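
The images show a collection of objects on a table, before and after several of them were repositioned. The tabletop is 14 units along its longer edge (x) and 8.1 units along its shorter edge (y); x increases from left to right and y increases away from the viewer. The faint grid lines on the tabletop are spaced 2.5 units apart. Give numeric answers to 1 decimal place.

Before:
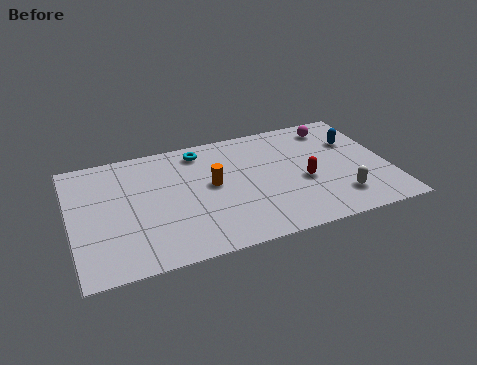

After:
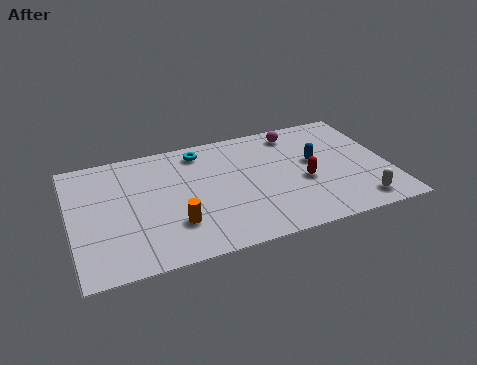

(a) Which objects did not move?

the red capsule and the cyan torus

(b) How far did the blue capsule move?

2.1

The blue capsule moved from about (12.7, 5.5) to (10.8, 4.6), a distance of √(1.9² + 0.9²) ≈ 2.1.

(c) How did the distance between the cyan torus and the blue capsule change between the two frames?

-1.5

The distance was about 6.9 in the first image and 5.4 in the second, so they moved 1.5 units closer together.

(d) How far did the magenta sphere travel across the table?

1.7

From (11.9, 6.8) to (10.2, 6.9), the magenta sphere covered √(1.7² + 0.1²) ≈ 1.7 units.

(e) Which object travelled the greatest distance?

the orange cylinder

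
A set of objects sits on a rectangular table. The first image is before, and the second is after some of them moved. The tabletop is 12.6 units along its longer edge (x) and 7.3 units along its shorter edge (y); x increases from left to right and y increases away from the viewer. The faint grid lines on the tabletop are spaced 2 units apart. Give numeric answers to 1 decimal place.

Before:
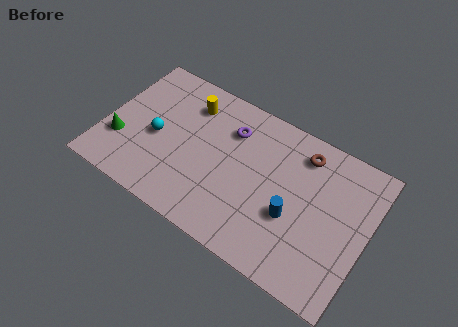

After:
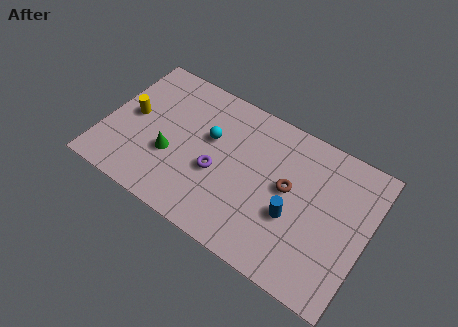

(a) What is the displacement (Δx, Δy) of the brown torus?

(-0.4, -2.0)

From the two frames, the brown torus sits at roughly (9.2, 6.0) before and (8.8, 4.0) after.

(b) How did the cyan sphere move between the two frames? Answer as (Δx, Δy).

(2.4, 1.2)

From the two frames, the cyan sphere sits at roughly (2.5, 3.3) before and (4.9, 4.5) after.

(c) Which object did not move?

the blue cylinder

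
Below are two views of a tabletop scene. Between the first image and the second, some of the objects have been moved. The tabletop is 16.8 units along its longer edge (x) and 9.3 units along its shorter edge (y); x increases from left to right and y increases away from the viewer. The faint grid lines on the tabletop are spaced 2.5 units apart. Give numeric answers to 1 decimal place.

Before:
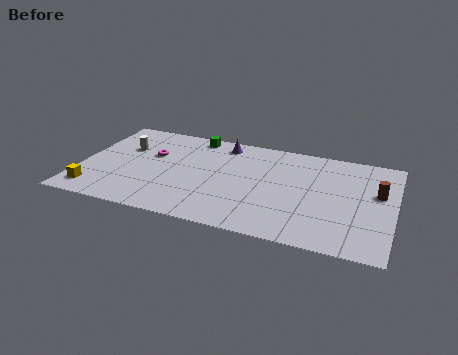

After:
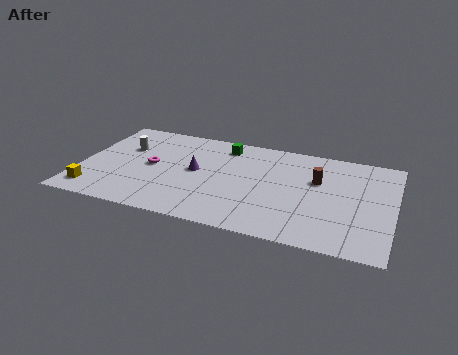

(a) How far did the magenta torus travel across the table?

1.1

The magenta torus moved from about (3.7, 5.8) to (3.8, 4.7), a distance of √(0.1² + 1.1²) ≈ 1.1.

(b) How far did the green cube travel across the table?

1.8

From (5.8, 8.3) to (7.5, 7.8), the green cube covered √(1.7² + 0.5²) ≈ 1.8 units.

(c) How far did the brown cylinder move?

3.2

From (15.9, 5.6) to (12.7, 5.9), the brown cylinder covered √(3.2² + 0.3²) ≈ 3.2 units.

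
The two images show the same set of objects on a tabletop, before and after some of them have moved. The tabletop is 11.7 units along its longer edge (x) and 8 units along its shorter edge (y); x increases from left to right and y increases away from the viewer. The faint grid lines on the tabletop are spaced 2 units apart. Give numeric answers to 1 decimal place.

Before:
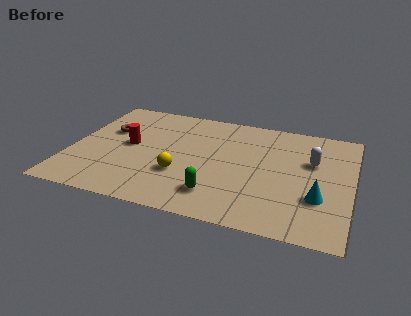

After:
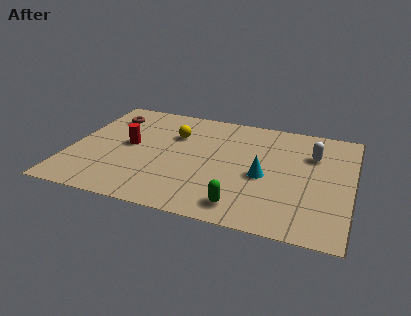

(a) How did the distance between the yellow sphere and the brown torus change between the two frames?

-1.1

The distance was about 4.1 in the first image and 3.0 in the second, so they moved 1.1 units closer together.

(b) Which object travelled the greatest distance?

the yellow sphere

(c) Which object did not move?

the red cylinder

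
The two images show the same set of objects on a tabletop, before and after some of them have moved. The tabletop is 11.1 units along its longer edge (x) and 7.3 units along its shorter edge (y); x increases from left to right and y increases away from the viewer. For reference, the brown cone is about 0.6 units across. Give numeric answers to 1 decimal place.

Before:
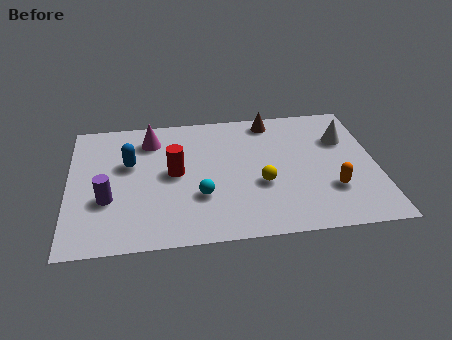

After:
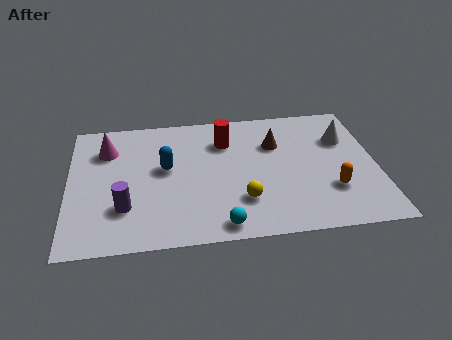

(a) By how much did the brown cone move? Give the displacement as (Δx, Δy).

(0.1, -1.4)

From the two frames, the brown cone sits at roughly (7.4, 6.4) before and (7.5, 5.0) after.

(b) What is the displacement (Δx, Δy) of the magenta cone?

(-1.6, -0.4)

The magenta cone started near (3.0, 5.8) and ended near (1.4, 5.4).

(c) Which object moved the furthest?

the red cylinder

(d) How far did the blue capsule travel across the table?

1.4

The blue capsule moved from about (2.2, 4.5) to (3.5, 4.1), a distance of √(1.3² + 0.4²) ≈ 1.4.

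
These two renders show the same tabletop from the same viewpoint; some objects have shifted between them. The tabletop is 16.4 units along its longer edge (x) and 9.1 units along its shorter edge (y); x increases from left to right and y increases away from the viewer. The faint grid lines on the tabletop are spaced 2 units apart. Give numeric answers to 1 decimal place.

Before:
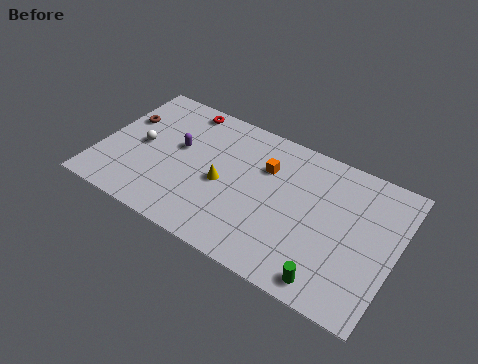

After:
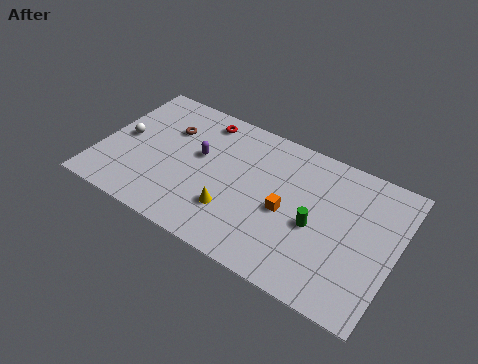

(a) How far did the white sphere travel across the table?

1.0

The white sphere was near (2.2, 4.5) before and (1.2, 4.6) after, so it travelled √(1.0² + 0.1²) ≈ 1.0 units.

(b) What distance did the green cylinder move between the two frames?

3.1

The green cylinder moved from about (13.3, 1.1) to (12.1, 4.0), a distance of √(1.2² + 2.9²) ≈ 3.1.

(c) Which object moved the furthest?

the green cylinder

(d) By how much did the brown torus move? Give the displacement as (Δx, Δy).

(2.5, 0.4)

The brown torus started near (1.0, 5.9) and ended near (3.5, 6.3).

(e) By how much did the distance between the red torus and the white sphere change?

+1.1

The distance was about 4.0 in the first image and 5.1 in the second, so they moved 1.1 units further apart.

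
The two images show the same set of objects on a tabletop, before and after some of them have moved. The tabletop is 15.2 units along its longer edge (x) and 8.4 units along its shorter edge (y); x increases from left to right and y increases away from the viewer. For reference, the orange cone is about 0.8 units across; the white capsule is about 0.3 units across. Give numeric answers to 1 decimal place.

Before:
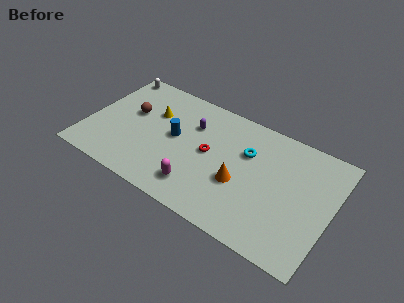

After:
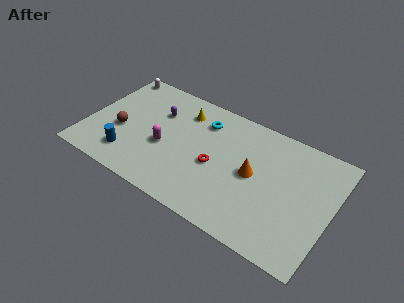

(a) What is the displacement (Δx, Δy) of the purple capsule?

(-2.2, -0.1)

The purple capsule was at about (6.3, 5.9) and moved to about (4.1, 5.8).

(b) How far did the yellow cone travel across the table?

2.1

From (3.8, 5.6) to (5.6, 6.6), the yellow cone covered √(1.8² + 1.0²) ≈ 2.1 units.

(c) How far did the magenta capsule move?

3.0

The magenta capsule was near (7.3, 1.7) before and (4.9, 3.5) after, so it travelled √(2.4² + 1.8²) ≈ 3.0 units.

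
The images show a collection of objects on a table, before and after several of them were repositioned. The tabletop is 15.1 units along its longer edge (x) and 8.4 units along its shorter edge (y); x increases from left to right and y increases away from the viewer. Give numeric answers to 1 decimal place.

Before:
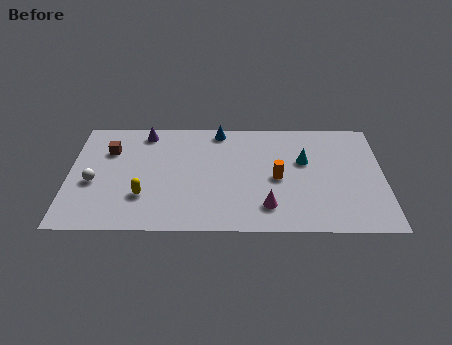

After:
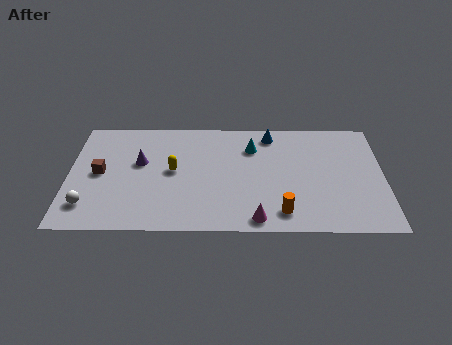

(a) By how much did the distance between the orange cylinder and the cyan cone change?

+3.2

They were about 1.8 units apart before and 5.0 after — 3.2 units further apart.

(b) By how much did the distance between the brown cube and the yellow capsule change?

-0.3

The distance was about 3.8 in the first image and 3.5 in the second, so they moved 0.3 units closer together.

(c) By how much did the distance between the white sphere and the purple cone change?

-0.5

They were about 4.5 units apart before and 4.0 after — 0.5 units closer together.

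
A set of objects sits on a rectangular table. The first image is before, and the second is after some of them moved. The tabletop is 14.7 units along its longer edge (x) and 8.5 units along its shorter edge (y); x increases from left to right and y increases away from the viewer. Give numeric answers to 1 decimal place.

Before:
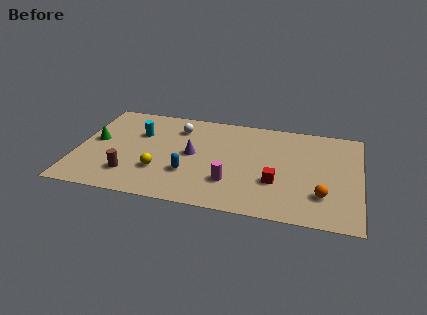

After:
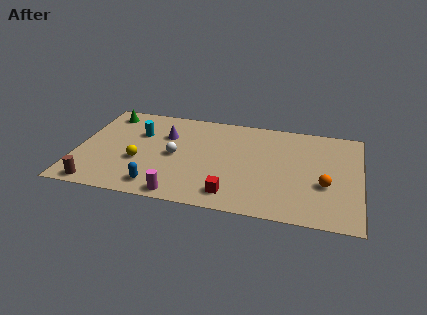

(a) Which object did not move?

the cyan cylinder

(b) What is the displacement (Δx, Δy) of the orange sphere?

(0.1, 0.9)

The orange sphere was at about (12.8, 2.3) and moved to about (12.9, 3.2).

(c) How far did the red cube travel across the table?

2.7

From (10.4, 2.9) to (8.2, 1.4), the red cube covered √(2.2² + 1.5²) ≈ 2.7 units.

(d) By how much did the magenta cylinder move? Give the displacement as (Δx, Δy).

(-2.5, -1.6)

The magenta cylinder started near (8.1, 2.4) and ended near (5.6, 0.8).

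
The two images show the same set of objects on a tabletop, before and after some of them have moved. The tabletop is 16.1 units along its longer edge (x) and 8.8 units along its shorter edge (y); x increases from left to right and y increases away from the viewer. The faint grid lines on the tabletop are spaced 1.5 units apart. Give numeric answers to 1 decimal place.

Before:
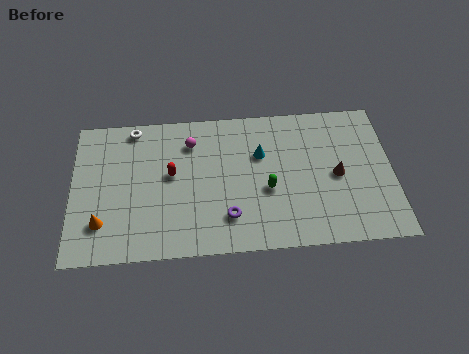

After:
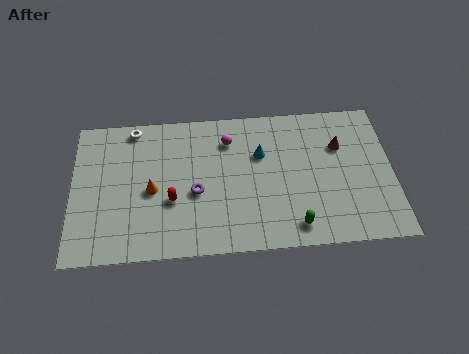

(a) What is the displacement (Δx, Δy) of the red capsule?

(0.0, -1.6)

The red capsule started near (5.0, 4.9) and ended near (5.0, 3.3).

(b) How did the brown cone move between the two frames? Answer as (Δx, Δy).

(0.2, 1.8)

The brown cone started near (13.3, 4.2) and ended near (13.5, 6.0).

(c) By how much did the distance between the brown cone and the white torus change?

-0.3

The distance was about 10.9 in the first image and 10.6 in the second, so they moved 0.3 units closer together.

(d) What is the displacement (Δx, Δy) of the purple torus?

(-1.6, 1.6)

From the two frames, the purple torus sits at roughly (7.8, 2.1) before and (6.2, 3.7) after.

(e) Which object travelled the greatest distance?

the orange cone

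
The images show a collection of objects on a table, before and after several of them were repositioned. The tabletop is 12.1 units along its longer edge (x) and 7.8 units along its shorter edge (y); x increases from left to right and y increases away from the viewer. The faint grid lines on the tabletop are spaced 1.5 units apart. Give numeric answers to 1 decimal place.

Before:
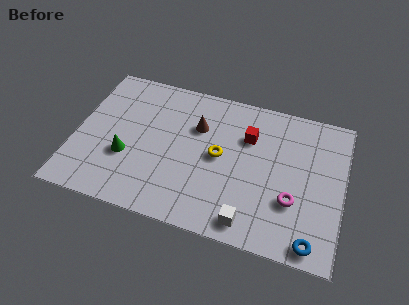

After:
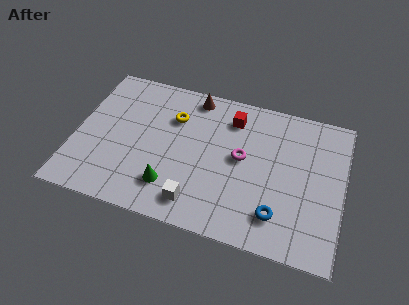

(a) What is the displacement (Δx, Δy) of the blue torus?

(-1.6, 0.9)

The blue torus started near (10.9, 0.8) and ended near (9.3, 1.7).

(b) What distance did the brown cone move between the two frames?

1.6

From (5.4, 5.3) to (5.1, 6.9), the brown cone covered √(0.3² + 1.6²) ≈ 1.6 units.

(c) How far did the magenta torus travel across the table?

2.9

The magenta torus was near (9.9, 2.6) before and (7.5, 4.2) after, so it travelled √(2.4² + 1.6²) ≈ 2.9 units.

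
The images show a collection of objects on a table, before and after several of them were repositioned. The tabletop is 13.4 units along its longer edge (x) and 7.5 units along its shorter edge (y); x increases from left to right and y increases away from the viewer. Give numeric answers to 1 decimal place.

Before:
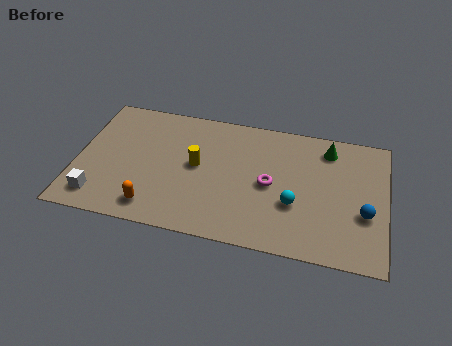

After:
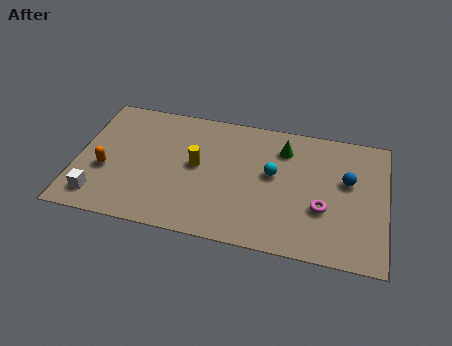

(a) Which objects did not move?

the white cube and the yellow cylinder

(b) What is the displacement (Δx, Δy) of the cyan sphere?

(-1.0, 1.5)

The cyan sphere started near (9.5, 2.7) and ended near (8.5, 4.2).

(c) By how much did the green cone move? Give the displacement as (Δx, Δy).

(-1.9, -0.4)

The green cone started near (10.8, 6.2) and ended near (8.9, 5.8).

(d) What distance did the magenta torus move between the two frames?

2.5

The magenta torus moved from about (8.4, 3.6) to (10.7, 2.7), a distance of √(2.3² + 0.9²) ≈ 2.5.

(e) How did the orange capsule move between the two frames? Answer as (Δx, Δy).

(-2.2, 1.7)

The orange capsule started near (3.5, 1.2) and ended near (1.3, 2.9).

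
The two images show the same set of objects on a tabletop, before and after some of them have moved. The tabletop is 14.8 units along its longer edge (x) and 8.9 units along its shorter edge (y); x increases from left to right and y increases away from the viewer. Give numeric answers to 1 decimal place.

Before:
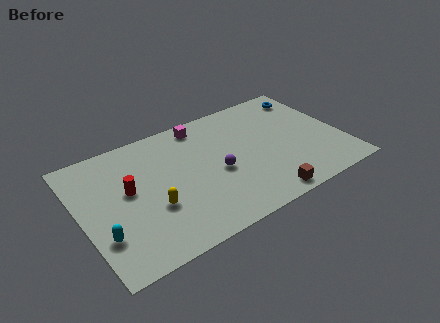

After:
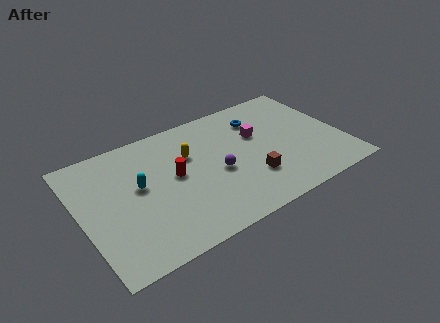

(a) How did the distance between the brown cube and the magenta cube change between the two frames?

-4.2

The distance was about 7.3 in the first image and 3.1 in the second, so they moved 4.2 units closer together.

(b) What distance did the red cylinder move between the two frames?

2.6

The red cylinder moved from about (2.7, 5.0) to (5.3, 4.8), a distance of √(2.6² + 0.2²) ≈ 2.6.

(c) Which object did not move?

the purple sphere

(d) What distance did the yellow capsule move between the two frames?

3.7

The yellow capsule was near (3.8, 3.2) before and (6.3, 5.9) after, so it travelled √(2.5² + 2.7²) ≈ 3.7 units.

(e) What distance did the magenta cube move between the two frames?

3.6

The magenta cube was near (7.3, 7.8) before and (10.2, 5.6) after, so it travelled √(2.9² + 2.2²) ≈ 3.6 units.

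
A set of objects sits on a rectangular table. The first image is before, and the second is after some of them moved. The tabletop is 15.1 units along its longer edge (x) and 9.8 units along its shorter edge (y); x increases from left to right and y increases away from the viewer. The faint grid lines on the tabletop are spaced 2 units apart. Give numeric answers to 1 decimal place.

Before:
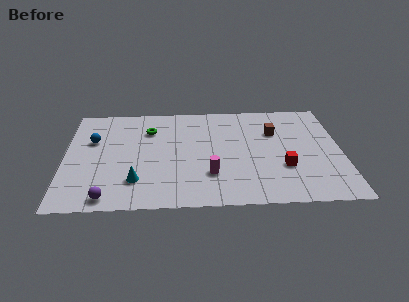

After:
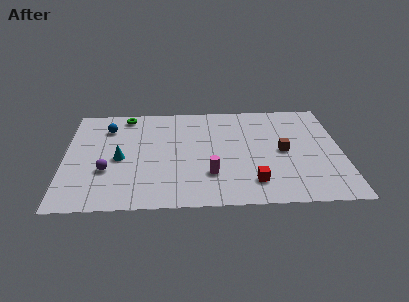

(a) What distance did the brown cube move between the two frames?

1.9

The brown cube was near (11.5, 6.7) before and (11.9, 4.8) after, so it travelled √(0.4² + 1.9²) ≈ 1.9 units.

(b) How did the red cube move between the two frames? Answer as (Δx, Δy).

(-1.7, -1.3)

The red cube started near (11.9, 3.3) and ended near (10.2, 2.0).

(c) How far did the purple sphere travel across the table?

2.4

From (2.4, 1.0) to (2.3, 3.4), the purple sphere covered √(0.1² + 2.4²) ≈ 2.4 units.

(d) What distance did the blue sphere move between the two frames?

1.4

The blue sphere was near (1.5, 6.3) before and (2.3, 7.5) after, so it travelled √(0.8² + 1.2²) ≈ 1.4 units.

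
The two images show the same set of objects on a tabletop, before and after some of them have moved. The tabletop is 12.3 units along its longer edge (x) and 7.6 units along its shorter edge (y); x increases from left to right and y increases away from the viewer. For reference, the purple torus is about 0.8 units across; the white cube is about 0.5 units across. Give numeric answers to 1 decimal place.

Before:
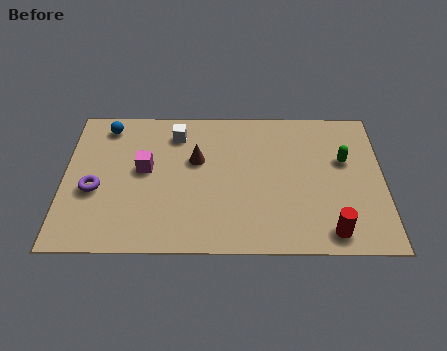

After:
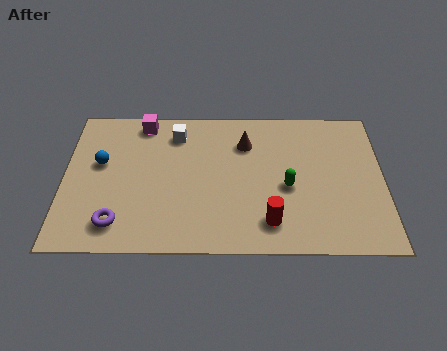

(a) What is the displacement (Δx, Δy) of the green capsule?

(-2.2, -1.4)

The green capsule was at about (10.8, 4.7) and moved to about (8.6, 3.3).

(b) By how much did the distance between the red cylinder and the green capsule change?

-1.8

They were about 3.7 units apart before and 1.9 after — 1.8 units closer together.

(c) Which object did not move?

the white cube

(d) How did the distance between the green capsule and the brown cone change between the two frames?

-2.9

They were about 5.7 units apart before and 2.8 after — 2.9 units closer together.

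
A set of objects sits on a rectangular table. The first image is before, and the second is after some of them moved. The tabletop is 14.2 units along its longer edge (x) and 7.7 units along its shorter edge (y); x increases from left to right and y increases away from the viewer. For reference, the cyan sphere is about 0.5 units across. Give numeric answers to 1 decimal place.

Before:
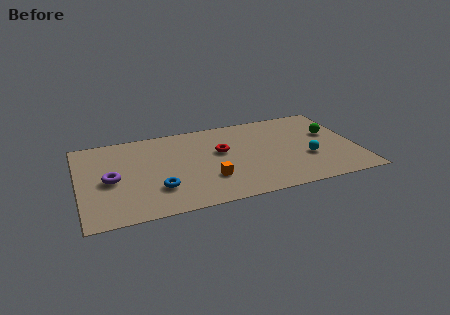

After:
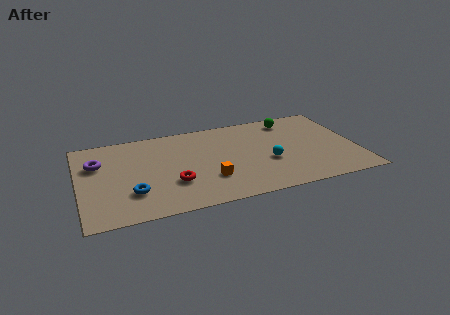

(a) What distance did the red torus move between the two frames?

3.3

From (7.3, 4.6) to (4.7, 2.5), the red torus covered √(2.6² + 2.1²) ≈ 3.3 units.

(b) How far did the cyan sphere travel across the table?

2.0

The cyan sphere moved from about (11.6, 2.8) to (9.6, 3.0), a distance of √(2.0² + 0.2²) ≈ 2.0.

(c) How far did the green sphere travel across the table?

2.6

From (13.0, 4.7) to (11.1, 6.5), the green sphere covered √(1.9² + 1.8²) ≈ 2.6 units.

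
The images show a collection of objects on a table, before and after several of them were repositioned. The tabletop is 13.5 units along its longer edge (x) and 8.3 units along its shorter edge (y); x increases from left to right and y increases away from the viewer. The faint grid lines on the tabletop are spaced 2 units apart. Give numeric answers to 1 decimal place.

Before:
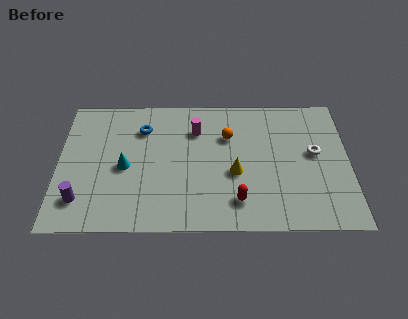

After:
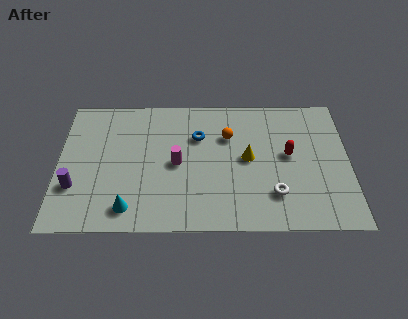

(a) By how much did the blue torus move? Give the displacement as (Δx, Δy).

(2.6, -0.5)

The blue torus was at about (3.9, 6.2) and moved to about (6.5, 5.7).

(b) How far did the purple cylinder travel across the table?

0.9

The purple cylinder was near (1.1, 1.8) before and (0.8, 2.6) after, so it travelled √(0.3² + 0.8²) ≈ 0.9 units.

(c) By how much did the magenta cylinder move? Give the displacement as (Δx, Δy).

(-0.9, -2.1)

The magenta cylinder started near (6.4, 6.1) and ended near (5.5, 4.0).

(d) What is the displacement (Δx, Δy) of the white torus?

(-1.9, -2.5)

From the two frames, the white torus sits at roughly (11.9, 4.6) before and (10.0, 2.1) after.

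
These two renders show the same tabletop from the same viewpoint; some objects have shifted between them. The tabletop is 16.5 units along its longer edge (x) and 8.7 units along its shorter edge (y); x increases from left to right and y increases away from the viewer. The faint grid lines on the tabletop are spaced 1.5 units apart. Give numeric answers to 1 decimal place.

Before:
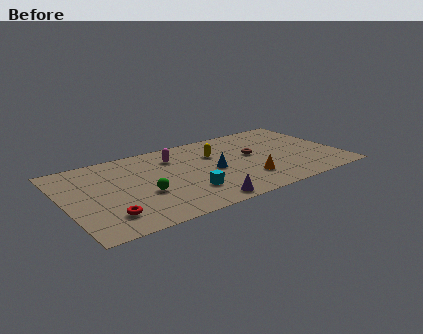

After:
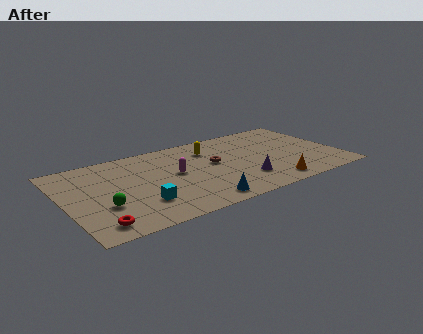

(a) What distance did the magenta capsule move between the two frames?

1.9

The magenta capsule was near (6.8, 6.6) before and (6.6, 4.7) after, so it travelled √(0.2² + 1.9²) ≈ 1.9 units.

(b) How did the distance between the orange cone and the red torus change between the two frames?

+2.0

They were about 8.4 units apart before and 10.4 after — 2.0 units further apart.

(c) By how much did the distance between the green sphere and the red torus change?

-0.9

Before: roughly 2.7 units apart; after: 1.8. That's 0.9 units closer together.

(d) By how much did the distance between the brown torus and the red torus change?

-1.4

They were about 9.7 units apart before and 8.3 after — 1.4 units closer together.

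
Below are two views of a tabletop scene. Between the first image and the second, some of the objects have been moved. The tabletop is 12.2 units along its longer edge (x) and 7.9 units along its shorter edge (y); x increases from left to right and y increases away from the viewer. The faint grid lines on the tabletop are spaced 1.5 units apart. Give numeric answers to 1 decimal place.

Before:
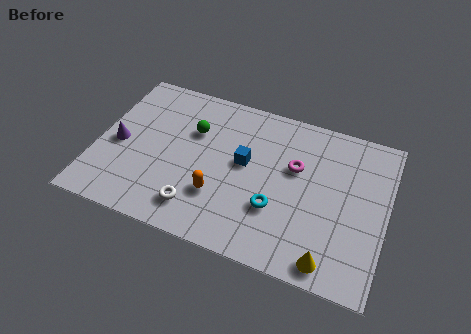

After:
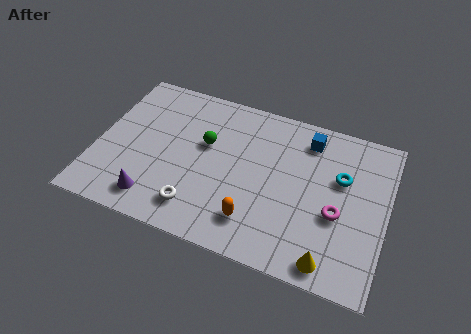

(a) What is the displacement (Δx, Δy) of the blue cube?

(2.5, 2.1)

The blue cube was at about (6.2, 4.4) and moved to about (8.7, 6.5).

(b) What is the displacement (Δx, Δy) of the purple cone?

(1.8, -2.3)

The purple cone was at about (0.9, 3.6) and moved to about (2.7, 1.3).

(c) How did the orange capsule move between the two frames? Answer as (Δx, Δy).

(1.6, -0.7)

The orange capsule was at about (5.3, 2.4) and moved to about (6.9, 1.7).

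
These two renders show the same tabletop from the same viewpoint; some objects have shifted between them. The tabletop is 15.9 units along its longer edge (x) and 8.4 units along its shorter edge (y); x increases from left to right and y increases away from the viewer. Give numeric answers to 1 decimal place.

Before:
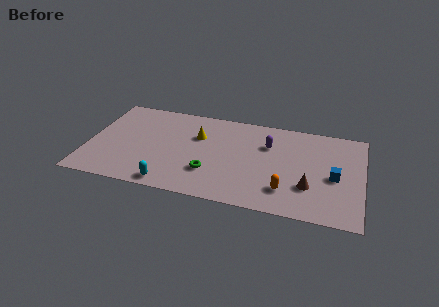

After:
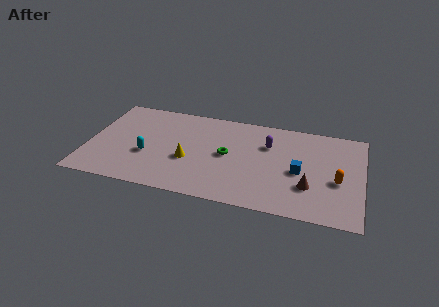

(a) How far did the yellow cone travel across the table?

2.3

The yellow cone was near (6.3, 5.6) before and (5.9, 3.3) after, so it travelled √(0.4² + 2.3²) ≈ 2.3 units.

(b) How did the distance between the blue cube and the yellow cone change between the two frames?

-1.8

The distance was about 8.2 in the first image and 6.4 in the second, so they moved 1.8 units closer together.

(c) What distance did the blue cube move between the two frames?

2.0

The blue cube moved from about (14.3, 3.8) to (12.3, 3.8), a distance of √(2.0² + 0.0²) ≈ 2.0.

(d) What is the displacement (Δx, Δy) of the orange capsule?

(2.9, 1.5)

The orange capsule started near (11.6, 2.0) and ended near (14.5, 3.5).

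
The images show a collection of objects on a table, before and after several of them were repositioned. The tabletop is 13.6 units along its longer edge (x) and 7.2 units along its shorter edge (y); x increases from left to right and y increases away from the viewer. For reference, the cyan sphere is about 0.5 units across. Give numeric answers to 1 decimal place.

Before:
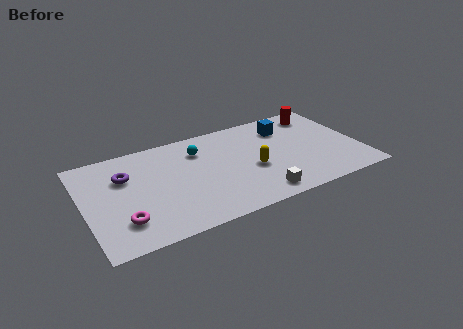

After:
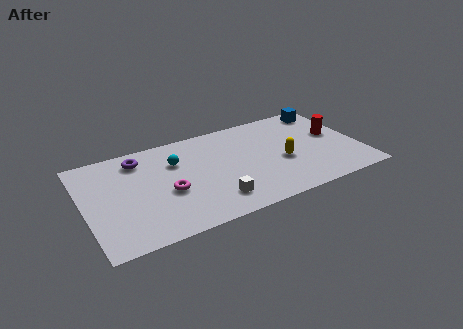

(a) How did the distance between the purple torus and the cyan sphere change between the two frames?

-1.8

The distance was about 3.7 in the first image and 1.9 in the second, so they moved 1.8 units closer together.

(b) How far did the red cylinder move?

2.0

The red cylinder was near (12.0, 6.0) before and (12.5, 4.1) after, so it travelled √(0.5² + 1.9²) ≈ 2.0 units.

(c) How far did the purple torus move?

1.3

The purple torus was near (2.1, 4.9) before and (2.9, 5.9) after, so it travelled √(0.8² + 1.0²) ≈ 1.3 units.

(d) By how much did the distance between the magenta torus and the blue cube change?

-0.3

The distance was about 9.3 in the first image and 9.0 in the second, so they moved 0.3 units closer together.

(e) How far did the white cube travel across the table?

2.2

From (8.2, 1.0) to (6.1, 1.5), the white cube covered √(2.1² + 0.5²) ≈ 2.2 units.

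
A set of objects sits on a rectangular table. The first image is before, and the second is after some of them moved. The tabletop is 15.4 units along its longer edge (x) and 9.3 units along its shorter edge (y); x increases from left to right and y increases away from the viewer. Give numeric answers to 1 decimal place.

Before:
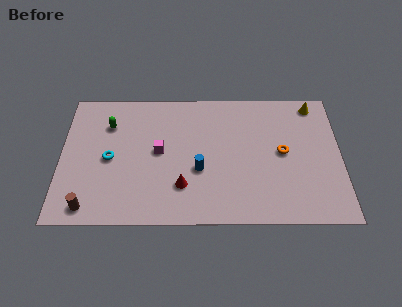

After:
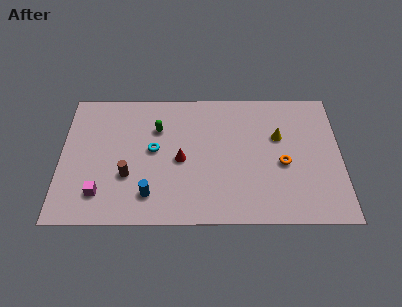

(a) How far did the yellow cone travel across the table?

3.0

The yellow cone moved from about (14.0, 8.2) to (12.0, 5.9), a distance of √(2.0² + 2.3²) ≈ 3.0.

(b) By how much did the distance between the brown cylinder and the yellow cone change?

-5.6

The distance was about 14.3 in the first image and 8.7 in the second, so they moved 5.6 units closer together.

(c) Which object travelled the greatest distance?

the magenta cube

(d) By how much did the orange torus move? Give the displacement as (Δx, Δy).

(0.0, -0.8)

From the two frames, the orange torus sits at roughly (12.2, 4.8) before and (12.2, 4.0) after.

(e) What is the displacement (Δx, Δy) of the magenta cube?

(-3.2, -2.9)

From the two frames, the magenta cube sits at roughly (5.4, 4.9) before and (2.2, 2.0) after.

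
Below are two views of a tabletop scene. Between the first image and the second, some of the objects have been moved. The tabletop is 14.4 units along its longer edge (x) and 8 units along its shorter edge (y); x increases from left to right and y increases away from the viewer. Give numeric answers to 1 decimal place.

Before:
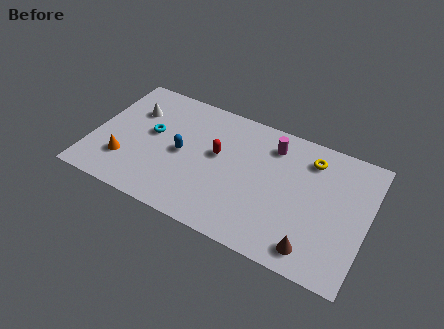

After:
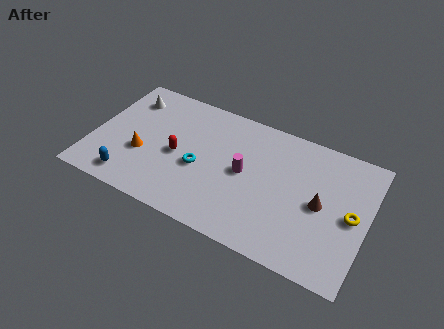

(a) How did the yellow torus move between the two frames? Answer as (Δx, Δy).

(2.4, -2.5)

From the two frames, the yellow torus sits at roughly (11.2, 6.4) before and (13.6, 3.9) after.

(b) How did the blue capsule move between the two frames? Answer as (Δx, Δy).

(-2.4, -2.7)

The blue capsule started near (4.7, 3.9) and ended near (2.3, 1.2).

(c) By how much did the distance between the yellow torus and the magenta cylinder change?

+3.6

They were about 2.0 units apart before and 5.6 after — 3.6 units further apart.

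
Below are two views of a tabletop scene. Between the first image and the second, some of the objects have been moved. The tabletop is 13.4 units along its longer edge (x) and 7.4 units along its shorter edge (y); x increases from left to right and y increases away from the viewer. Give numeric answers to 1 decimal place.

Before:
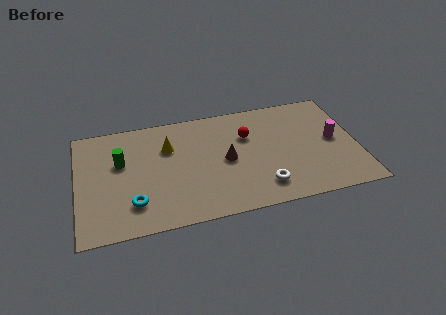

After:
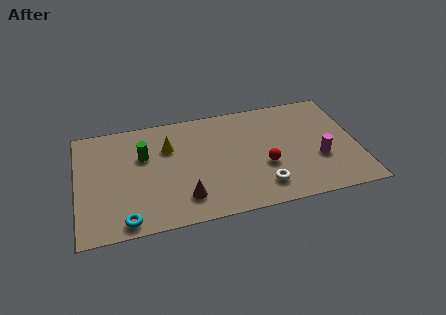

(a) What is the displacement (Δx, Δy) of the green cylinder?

(1.1, 0.2)

The green cylinder started near (2.1, 4.6) and ended near (3.2, 4.8).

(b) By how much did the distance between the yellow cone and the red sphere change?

+1.3

The distance was about 3.8 in the first image and 5.1 in the second, so they moved 1.3 units further apart.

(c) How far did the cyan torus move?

1.1

The cyan torus moved from about (2.6, 1.8) to (2.2, 0.8), a distance of √(0.4² + 1.0²) ≈ 1.1.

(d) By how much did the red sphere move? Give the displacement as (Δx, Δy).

(0.7, -2.2)

The red sphere was at about (8.2, 5.0) and moved to about (8.9, 2.8).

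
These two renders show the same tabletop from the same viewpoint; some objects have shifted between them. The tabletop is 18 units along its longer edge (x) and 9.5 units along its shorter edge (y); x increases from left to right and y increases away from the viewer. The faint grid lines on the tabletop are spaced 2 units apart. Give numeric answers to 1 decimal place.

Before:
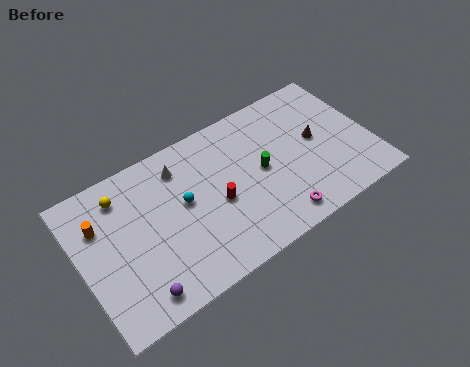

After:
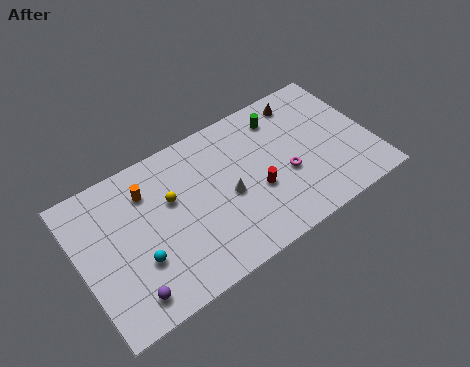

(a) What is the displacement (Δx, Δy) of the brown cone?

(-0.4, 3.0)

The brown cone started near (14.8, 5.1) and ended near (14.4, 8.1).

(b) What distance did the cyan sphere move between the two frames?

3.7

The cyan sphere was near (6.4, 5.3) before and (3.3, 3.2) after, so it travelled √(3.1² + 2.1²) ≈ 3.7 units.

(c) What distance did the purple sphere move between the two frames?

0.5

From (2.9, 1.3) to (2.4, 1.5), the purple sphere covered √(0.5² + 0.2²) ≈ 0.5 units.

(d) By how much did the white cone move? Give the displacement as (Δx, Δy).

(2.5, -3.3)

From the two frames, the white cone sits at roughly (6.5, 7.6) before and (9.0, 4.3) after.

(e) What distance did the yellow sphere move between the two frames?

3.3

The yellow sphere was near (2.9, 7.7) before and (5.7, 5.9) after, so it travelled √(2.8² + 1.8²) ≈ 3.3 units.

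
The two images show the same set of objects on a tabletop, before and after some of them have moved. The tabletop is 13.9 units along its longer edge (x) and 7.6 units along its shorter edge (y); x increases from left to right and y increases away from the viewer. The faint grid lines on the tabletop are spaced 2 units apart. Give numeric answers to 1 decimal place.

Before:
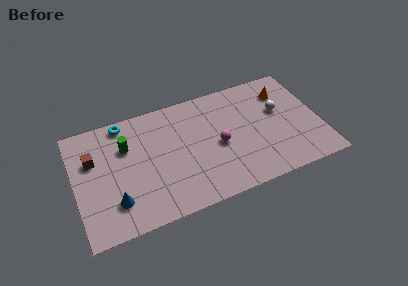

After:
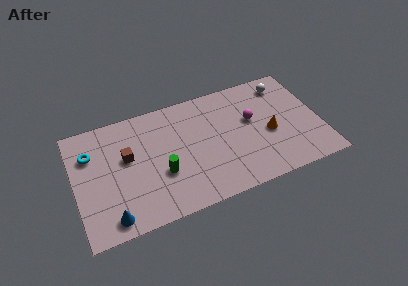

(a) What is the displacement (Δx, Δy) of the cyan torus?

(-2.0, -1.4)

From the two frames, the cyan torus sits at roughly (3.0, 6.8) before and (1.0, 5.4) after.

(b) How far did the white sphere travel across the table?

1.8

The white sphere moved from about (11.7, 4.6) to (12.2, 6.3), a distance of √(0.5² + 1.7²) ≈ 1.8.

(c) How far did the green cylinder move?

3.0

The green cylinder was near (3.0, 5.2) before and (4.8, 2.8) after, so it travelled √(1.8² + 2.4²) ≈ 3.0 units.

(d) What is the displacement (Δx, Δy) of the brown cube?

(1.9, -0.5)

The brown cube started near (1.1, 5.0) and ended near (3.0, 4.5).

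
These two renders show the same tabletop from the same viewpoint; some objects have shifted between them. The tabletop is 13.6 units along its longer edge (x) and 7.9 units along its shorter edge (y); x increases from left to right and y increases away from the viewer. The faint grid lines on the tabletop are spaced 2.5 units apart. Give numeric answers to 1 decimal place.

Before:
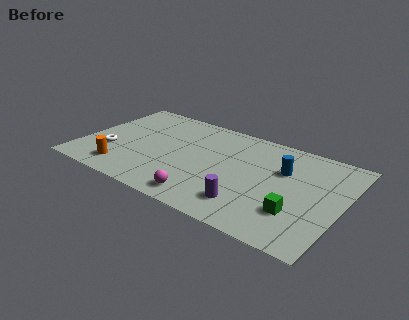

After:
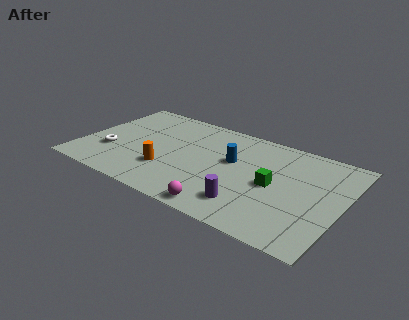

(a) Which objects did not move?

the purple cylinder and the white torus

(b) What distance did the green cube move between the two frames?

2.1

The green cube moved from about (11.5, 2.3) to (10.1, 3.8), a distance of √(1.4² + 1.5²) ≈ 2.1.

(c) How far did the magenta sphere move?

1.1

The magenta sphere moved from about (6.9, 1.1) to (8.0, 0.8), a distance of √(1.1² + 0.3²) ≈ 1.1.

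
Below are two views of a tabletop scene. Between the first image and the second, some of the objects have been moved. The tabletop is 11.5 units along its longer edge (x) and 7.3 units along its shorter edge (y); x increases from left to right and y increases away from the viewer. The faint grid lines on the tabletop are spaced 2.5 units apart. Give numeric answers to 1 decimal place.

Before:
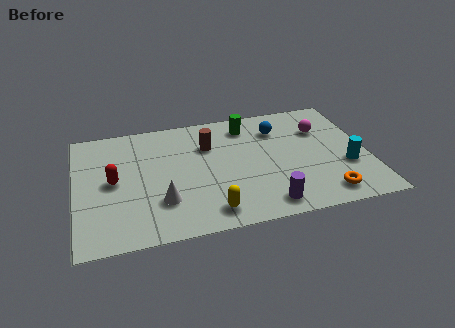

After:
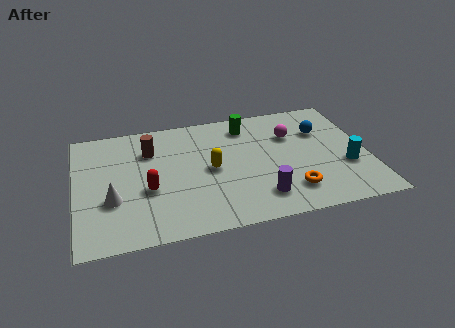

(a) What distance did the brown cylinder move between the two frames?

2.3

From (5.3, 5.1) to (3.0, 5.3), the brown cylinder covered √(2.3² + 0.2²) ≈ 2.3 units.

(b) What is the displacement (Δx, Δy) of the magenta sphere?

(-1.2, -0.1)

From the two frames, the magenta sphere sits at roughly (9.8, 5.1) before and (8.6, 5.0) after.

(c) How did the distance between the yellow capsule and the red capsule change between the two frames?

-1.8

The distance was about 4.4 in the first image and 2.6 in the second, so they moved 1.8 units closer together.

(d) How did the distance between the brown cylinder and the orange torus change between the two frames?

+0.6

They were about 5.9 units apart before and 6.5 after — 0.6 units further apart.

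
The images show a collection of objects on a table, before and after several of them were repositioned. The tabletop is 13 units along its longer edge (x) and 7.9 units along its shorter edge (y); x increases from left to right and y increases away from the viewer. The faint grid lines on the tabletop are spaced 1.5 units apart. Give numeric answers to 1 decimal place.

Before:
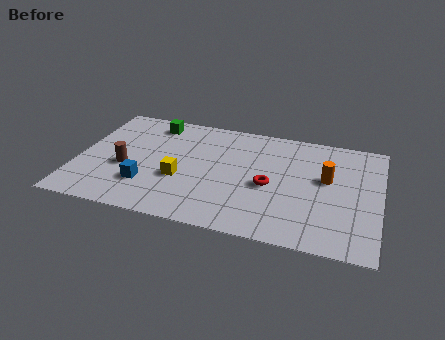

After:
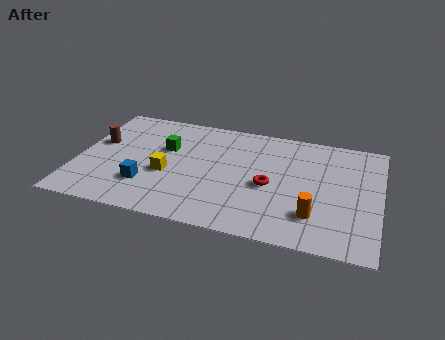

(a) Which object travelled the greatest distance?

the orange cylinder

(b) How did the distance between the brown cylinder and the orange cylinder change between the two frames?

+1.2

The distance was about 8.7 in the first image and 9.9 in the second, so they moved 1.2 units further apart.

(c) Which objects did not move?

the blue cube and the red torus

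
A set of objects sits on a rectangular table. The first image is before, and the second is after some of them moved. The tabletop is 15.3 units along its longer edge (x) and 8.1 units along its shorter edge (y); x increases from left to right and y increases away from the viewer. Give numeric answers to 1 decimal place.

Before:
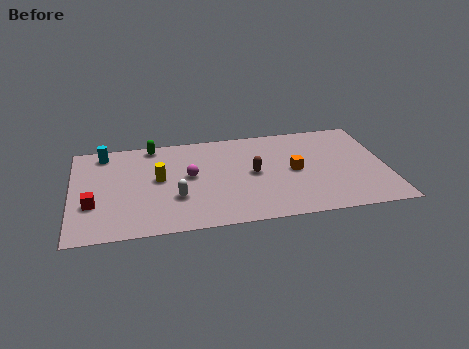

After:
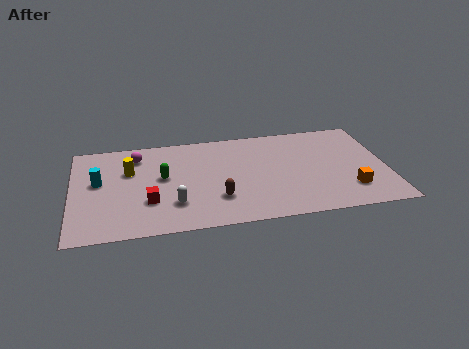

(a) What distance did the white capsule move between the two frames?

0.5

The white capsule was near (5.0, 2.7) before and (4.9, 2.2) after, so it travelled √(0.1² + 0.5²) ≈ 0.5 units.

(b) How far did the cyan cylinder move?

2.4

The cyan cylinder was near (1.6, 7.0) before and (1.3, 4.6) after, so it travelled √(0.3² + 2.4²) ≈ 2.4 units.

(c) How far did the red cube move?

2.7

The red cube moved from about (1.0, 2.8) to (3.7, 2.6), a distance of √(2.7² + 0.2²) ≈ 2.7.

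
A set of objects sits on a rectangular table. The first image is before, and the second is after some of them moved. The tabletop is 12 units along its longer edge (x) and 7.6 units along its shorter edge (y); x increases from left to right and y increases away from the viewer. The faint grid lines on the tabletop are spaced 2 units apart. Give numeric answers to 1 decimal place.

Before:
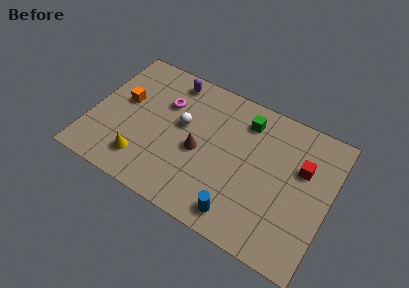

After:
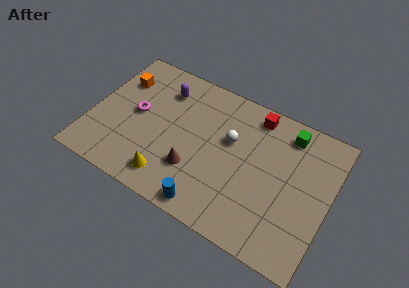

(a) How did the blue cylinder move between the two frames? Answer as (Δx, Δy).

(-1.5, -0.3)

The blue cylinder was at about (7.9, 1.1) and moved to about (6.4, 0.8).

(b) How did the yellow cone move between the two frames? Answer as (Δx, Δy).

(1.4, -0.3)

The yellow cone was at about (2.9, 1.6) and moved to about (4.3, 1.3).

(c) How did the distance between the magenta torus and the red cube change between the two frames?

-0.7

They were about 7.0 units apart before and 6.3 after — 0.7 units closer together.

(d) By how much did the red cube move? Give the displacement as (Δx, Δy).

(-2.6, 1.7)

From the two frames, the red cube sits at roughly (10.5, 4.9) before and (7.9, 6.6) after.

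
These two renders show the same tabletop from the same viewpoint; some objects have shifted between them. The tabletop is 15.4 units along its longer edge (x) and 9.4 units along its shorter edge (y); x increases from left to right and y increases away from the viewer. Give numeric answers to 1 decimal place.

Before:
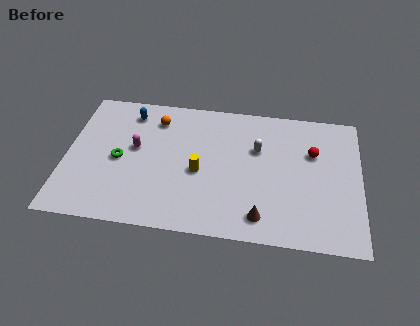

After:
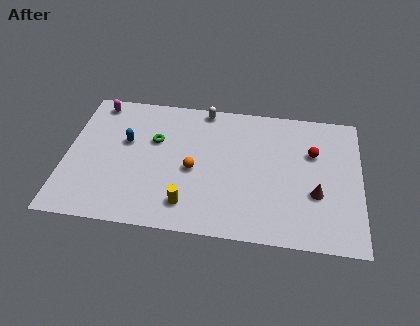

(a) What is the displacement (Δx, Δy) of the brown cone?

(2.8, 1.9)

From the two frames, the brown cone sits at roughly (10.3, 1.5) before and (13.1, 3.4) after.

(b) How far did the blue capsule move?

2.1

The blue capsule was near (3.2, 7.8) before and (3.1, 5.7) after, so it travelled √(0.1² + 2.1²) ≈ 2.1 units.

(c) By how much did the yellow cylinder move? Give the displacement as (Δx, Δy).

(-0.5, -2.3)

The yellow cylinder was at about (7.0, 4.1) and moved to about (6.5, 1.8).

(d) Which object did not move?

the red sphere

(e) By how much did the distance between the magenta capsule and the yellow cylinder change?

+4.7

The distance was about 3.6 in the first image and 8.3 in the second, so they moved 4.7 units further apart.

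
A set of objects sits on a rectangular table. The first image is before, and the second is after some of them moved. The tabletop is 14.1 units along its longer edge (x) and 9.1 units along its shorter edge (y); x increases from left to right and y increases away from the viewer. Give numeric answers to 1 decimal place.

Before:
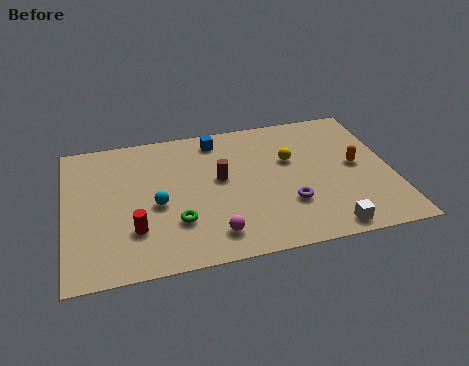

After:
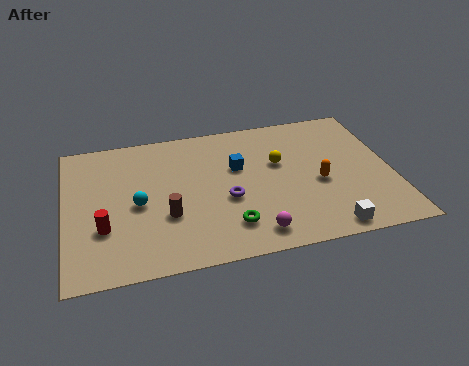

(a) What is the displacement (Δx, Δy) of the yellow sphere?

(-0.5, -0.1)

From the two frames, the yellow sphere sits at roughly (9.8, 5.7) before and (9.3, 5.6) after.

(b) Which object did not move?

the white cube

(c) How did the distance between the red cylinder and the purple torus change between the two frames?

-1.3

They were about 6.6 units apart before and 5.3 after — 1.3 units closer together.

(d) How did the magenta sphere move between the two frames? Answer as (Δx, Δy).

(1.7, -0.3)

From the two frames, the magenta sphere sits at roughly (6.2, 1.6) before and (7.9, 1.3) after.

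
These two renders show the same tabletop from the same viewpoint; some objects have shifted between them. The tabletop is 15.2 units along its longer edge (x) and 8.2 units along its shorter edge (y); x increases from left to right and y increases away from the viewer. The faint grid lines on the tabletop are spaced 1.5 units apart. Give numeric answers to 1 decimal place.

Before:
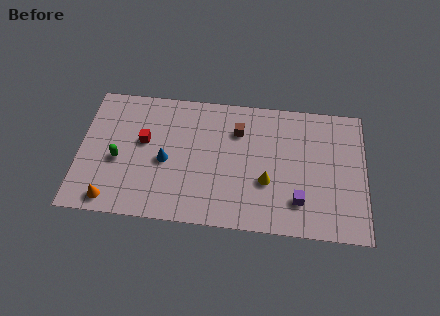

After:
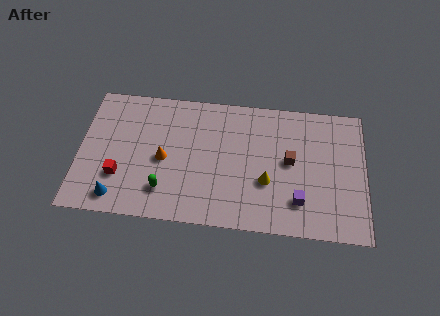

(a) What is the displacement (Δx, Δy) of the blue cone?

(-2.5, -2.5)

From the two frames, the blue cone sits at roughly (4.6, 3.7) before and (2.1, 1.2) after.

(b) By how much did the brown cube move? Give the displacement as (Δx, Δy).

(2.8, -1.6)

The brown cube was at about (8.4, 6.0) and moved to about (11.2, 4.4).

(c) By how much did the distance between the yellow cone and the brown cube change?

-1.6

They were about 3.4 units apart before and 1.8 after — 1.6 units closer together.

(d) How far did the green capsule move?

3.0

The green capsule moved from about (2.1, 3.5) to (4.6, 1.9), a distance of √(2.5² + 1.6²) ≈ 3.0.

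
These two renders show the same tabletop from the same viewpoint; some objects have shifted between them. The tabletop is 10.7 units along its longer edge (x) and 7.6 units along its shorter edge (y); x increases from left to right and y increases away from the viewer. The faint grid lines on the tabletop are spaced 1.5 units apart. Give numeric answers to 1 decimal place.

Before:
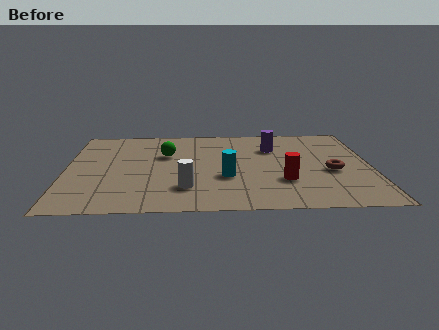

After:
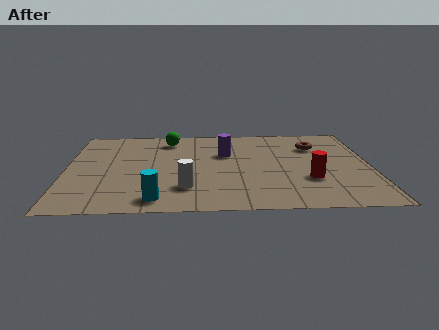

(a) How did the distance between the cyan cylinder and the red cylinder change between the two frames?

+3.5

They were about 2.0 units apart before and 5.5 after — 3.5 units further apart.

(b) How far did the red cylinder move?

0.9

The red cylinder was near (7.6, 2.4) before and (8.5, 2.5) after, so it travelled √(0.9² + 0.1²) ≈ 0.9 units.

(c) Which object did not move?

the white cylinder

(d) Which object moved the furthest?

the cyan cylinder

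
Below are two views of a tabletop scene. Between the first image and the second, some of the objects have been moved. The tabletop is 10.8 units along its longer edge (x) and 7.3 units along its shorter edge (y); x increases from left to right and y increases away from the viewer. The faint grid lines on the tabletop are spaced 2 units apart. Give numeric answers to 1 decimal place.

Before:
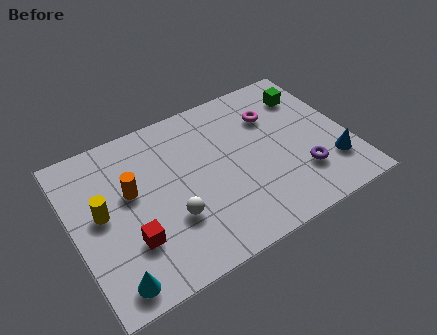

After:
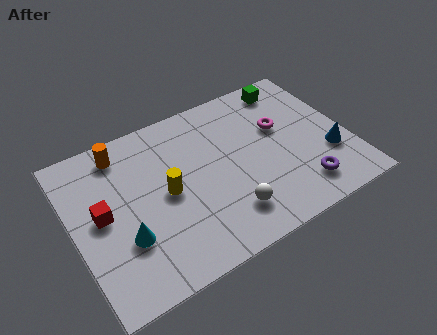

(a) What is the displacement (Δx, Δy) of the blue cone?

(0.0, 0.5)

The blue cone started near (9.9, 1.9) and ended near (9.9, 2.4).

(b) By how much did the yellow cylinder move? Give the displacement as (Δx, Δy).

(2.5, -0.3)

The yellow cylinder started near (1.1, 3.9) and ended near (3.6, 3.6).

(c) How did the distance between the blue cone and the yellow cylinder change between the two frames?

-2.6

Before: roughly 9.0 units apart; after: 6.4. That's 2.6 units closer together.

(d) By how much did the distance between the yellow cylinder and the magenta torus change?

-2.3

They were about 7.1 units apart before and 4.8 after — 2.3 units closer together.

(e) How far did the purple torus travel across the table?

0.6

The purple torus moved from about (8.7, 2.0) to (8.6, 1.4), a distance of √(0.1² + 0.6²) ≈ 0.6.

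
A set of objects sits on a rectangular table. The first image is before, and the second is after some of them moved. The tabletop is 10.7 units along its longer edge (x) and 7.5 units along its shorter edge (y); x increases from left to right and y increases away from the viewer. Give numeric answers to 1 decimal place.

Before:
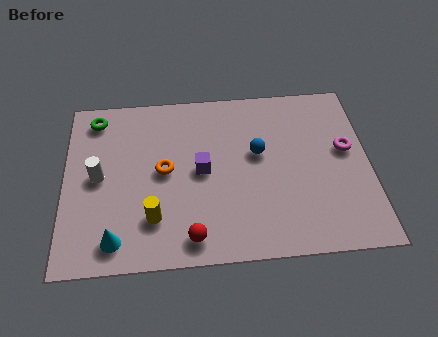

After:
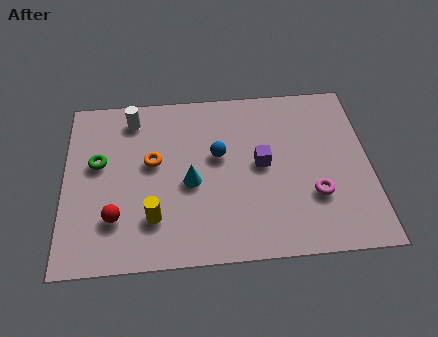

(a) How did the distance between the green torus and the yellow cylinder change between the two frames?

-1.8

The distance was about 4.9 in the first image and 3.1 in the second, so they moved 1.8 units closer together.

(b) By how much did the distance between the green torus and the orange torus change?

-1.6

They were about 3.5 units apart before and 1.9 after — 1.6 units closer together.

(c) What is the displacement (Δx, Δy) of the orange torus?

(-0.4, 0.4)

The orange torus was at about (3.5, 3.9) and moved to about (3.1, 4.3).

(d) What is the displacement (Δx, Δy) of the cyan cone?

(2.6, 2.2)

From the two frames, the cyan cone sits at roughly (1.8, 1.1) before and (4.4, 3.3) after.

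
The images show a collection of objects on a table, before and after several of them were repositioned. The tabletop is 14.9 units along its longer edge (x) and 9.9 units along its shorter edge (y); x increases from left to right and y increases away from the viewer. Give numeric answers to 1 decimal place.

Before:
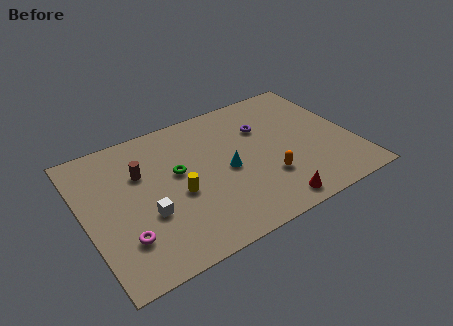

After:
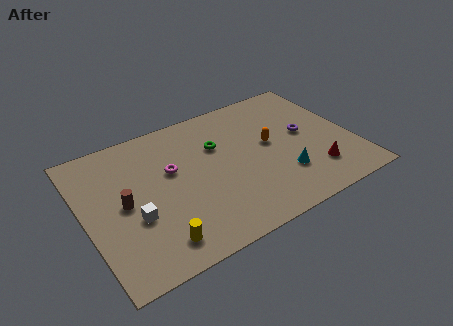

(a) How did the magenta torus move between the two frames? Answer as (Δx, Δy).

(3.1, 3.4)

From the two frames, the magenta torus sits at roughly (1.8, 2.6) before and (4.9, 6.0) after.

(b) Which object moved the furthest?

the magenta torus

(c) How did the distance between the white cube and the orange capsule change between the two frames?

+1.5

The distance was about 6.6 in the first image and 8.1 in the second, so they moved 1.5 units further apart.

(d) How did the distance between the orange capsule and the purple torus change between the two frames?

-1.8

They were about 3.8 units apart before and 2.0 after — 1.8 units closer together.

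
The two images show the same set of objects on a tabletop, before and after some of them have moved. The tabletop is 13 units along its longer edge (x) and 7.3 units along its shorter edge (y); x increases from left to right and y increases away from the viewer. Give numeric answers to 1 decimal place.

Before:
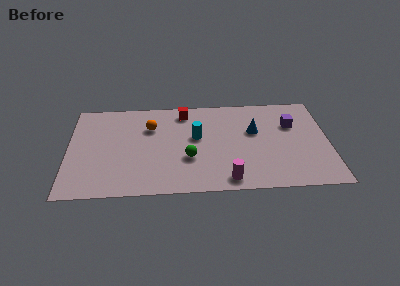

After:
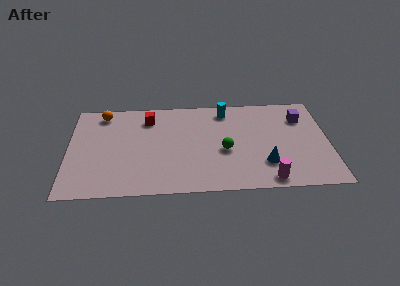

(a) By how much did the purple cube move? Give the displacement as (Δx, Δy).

(0.5, 0.5)

From the two frames, the purple cube sits at roughly (11.2, 4.9) before and (11.7, 5.4) after.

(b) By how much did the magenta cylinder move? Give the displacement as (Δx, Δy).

(2.0, -0.1)

The magenta cylinder was at about (7.9, 0.9) and moved to about (9.9, 0.8).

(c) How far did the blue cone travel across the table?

2.5

The blue cone was near (9.3, 4.5) before and (9.8, 2.0) after, so it travelled √(0.5² + 2.5²) ≈ 2.5 units.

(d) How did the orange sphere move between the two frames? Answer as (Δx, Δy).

(-2.4, 1.2)

The orange sphere started near (4.1, 5.1) and ended near (1.7, 6.3).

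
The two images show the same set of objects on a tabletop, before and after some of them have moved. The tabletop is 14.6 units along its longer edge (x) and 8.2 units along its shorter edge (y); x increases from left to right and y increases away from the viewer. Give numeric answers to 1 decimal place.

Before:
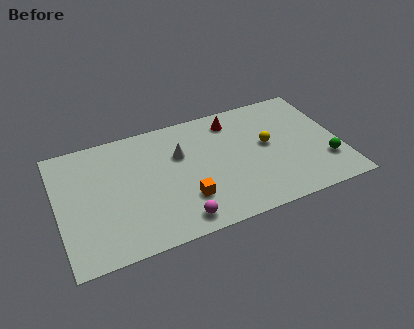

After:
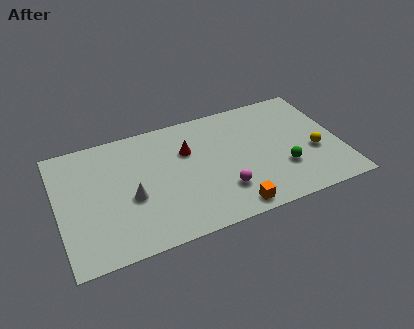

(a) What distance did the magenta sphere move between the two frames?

2.6

The magenta sphere was near (5.9, 1.1) before and (8.3, 2.2) after, so it travelled √(2.4² + 1.1²) ≈ 2.6 units.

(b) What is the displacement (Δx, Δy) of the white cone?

(-2.7, -2.0)

The white cone was at about (6.4, 5.4) and moved to about (3.7, 3.4).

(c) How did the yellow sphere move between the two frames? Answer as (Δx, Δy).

(2.3, -1.3)

The yellow sphere started near (10.9, 4.5) and ended near (13.2, 3.2).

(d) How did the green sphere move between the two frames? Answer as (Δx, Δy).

(-2.2, 0.3)

From the two frames, the green sphere sits at roughly (13.7, 2.3) before and (11.5, 2.6) after.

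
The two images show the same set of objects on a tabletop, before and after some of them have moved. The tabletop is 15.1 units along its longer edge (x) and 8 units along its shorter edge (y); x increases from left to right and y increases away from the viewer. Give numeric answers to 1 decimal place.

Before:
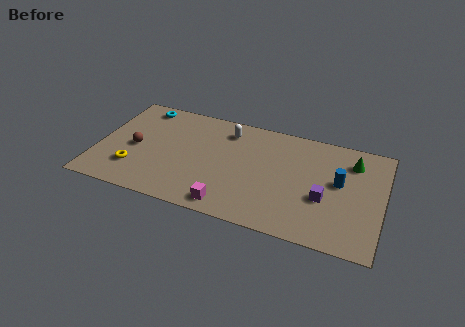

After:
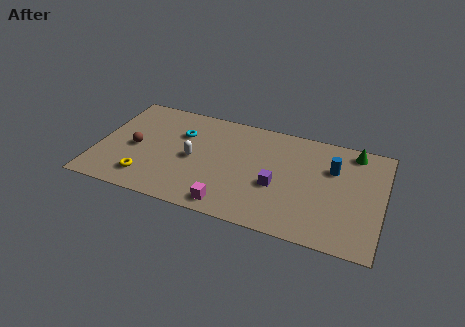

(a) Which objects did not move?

the brown sphere and the magenta cube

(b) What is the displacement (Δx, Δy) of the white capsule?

(-1.6, -2.7)

The white capsule started near (6.7, 6.5) and ended near (5.1, 3.8).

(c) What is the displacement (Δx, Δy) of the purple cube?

(-2.5, 0.1)

The purple cube started near (12.1, 3.1) and ended near (9.6, 3.2).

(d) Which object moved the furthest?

the white capsule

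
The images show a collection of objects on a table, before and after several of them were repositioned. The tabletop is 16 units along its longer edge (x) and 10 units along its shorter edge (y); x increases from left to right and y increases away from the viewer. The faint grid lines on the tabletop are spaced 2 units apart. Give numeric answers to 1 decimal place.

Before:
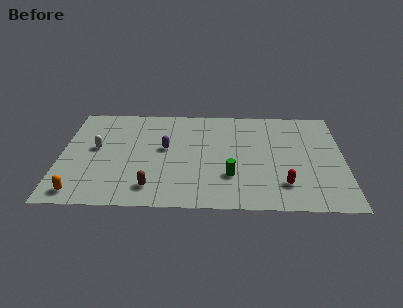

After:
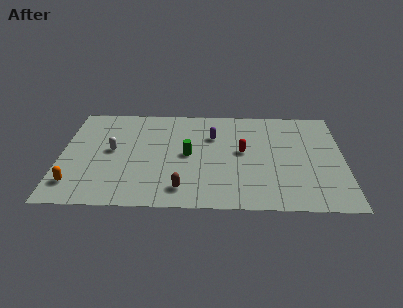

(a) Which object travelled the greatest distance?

the red capsule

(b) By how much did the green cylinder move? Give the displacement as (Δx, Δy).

(-2.4, 2.0)

The green cylinder was at about (9.6, 3.0) and moved to about (7.2, 5.0).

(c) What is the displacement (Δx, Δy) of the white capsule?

(0.9, -0.2)

The white capsule was at about (2.0, 5.5) and moved to about (2.9, 5.3).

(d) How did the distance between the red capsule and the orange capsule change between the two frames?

-1.5

The distance was about 11.5 in the first image and 10.0 in the second, so they moved 1.5 units closer together.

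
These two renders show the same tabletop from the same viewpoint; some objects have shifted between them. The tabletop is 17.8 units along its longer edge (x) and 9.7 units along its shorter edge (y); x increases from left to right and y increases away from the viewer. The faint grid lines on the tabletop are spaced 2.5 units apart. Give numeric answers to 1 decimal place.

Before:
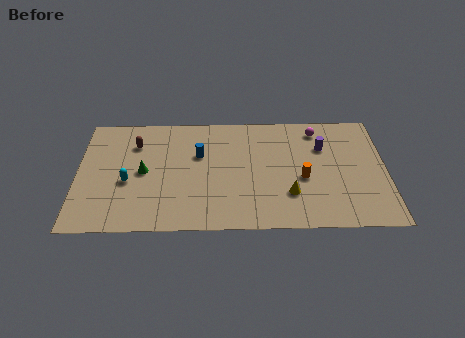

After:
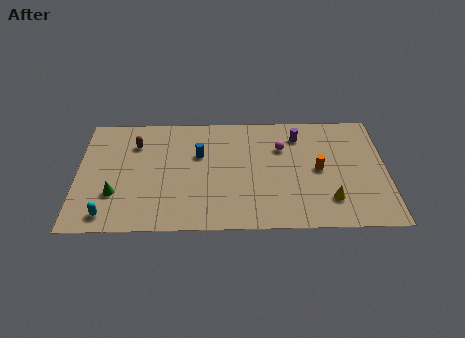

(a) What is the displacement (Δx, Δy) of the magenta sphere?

(-2.1, -1.5)

From the two frames, the magenta sphere sits at roughly (13.9, 8.2) before and (11.8, 6.7) after.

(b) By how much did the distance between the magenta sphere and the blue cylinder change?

-2.4

Before: roughly 7.2 units apart; after: 4.8. That's 2.4 units closer together.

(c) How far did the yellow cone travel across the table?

2.4

The yellow cone moved from about (12.2, 2.8) to (14.5, 2.3), a distance of √(2.3² + 0.5²) ≈ 2.4.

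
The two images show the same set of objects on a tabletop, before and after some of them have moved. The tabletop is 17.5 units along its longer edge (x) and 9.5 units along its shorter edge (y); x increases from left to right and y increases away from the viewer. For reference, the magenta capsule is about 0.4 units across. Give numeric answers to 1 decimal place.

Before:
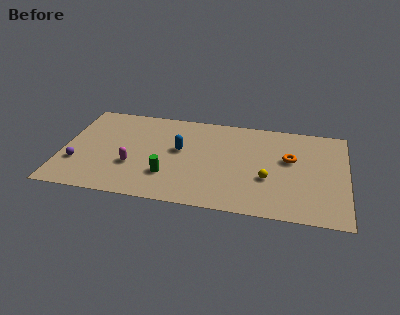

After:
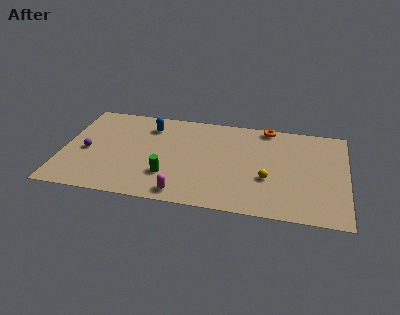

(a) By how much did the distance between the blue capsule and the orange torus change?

+0.6

They were about 6.8 units apart before and 7.4 after — 0.6 units further apart.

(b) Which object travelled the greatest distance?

the magenta capsule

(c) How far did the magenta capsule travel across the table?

3.9

From (4.4, 3.3) to (7.6, 1.1), the magenta capsule covered √(3.2² + 2.2²) ≈ 3.9 units.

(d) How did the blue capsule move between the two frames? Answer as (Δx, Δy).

(-2.0, 2.1)

From the two frames, the blue capsule sits at roughly (7.2, 5.4) before and (5.2, 7.5) after.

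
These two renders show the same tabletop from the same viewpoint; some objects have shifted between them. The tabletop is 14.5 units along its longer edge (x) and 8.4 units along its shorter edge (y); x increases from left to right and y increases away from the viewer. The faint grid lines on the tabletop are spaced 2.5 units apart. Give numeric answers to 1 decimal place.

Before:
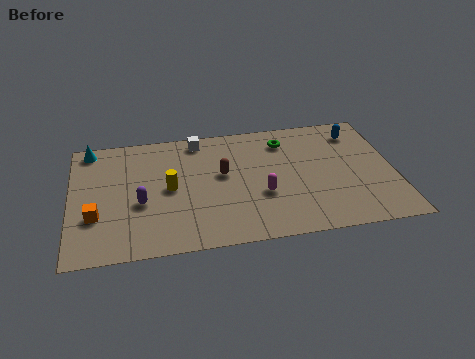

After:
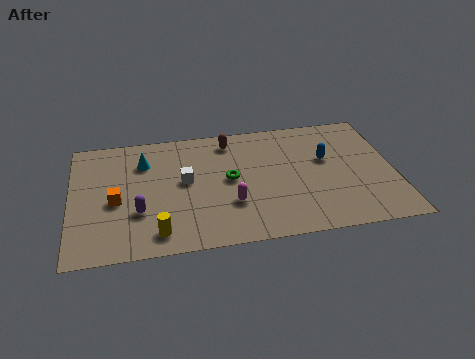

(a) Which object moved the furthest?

the green torus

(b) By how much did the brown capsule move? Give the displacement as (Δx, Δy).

(0.4, 2.3)

From the two frames, the brown capsule sits at roughly (6.8, 4.8) before and (7.2, 7.1) after.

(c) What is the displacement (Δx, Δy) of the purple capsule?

(-0.1, -0.6)

From the two frames, the purple capsule sits at roughly (3.1, 3.4) before and (3.0, 2.8) after.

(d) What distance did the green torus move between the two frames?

3.5

The green torus was near (9.7, 6.7) before and (7.1, 4.4) after, so it travelled √(2.6² + 2.3²) ≈ 3.5 units.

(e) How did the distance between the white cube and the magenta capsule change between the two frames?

-2.3

Before: roughly 5.1 units apart; after: 2.8. That's 2.3 units closer together.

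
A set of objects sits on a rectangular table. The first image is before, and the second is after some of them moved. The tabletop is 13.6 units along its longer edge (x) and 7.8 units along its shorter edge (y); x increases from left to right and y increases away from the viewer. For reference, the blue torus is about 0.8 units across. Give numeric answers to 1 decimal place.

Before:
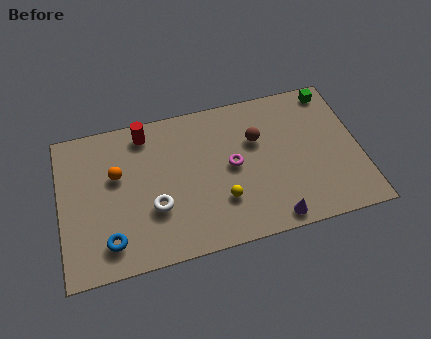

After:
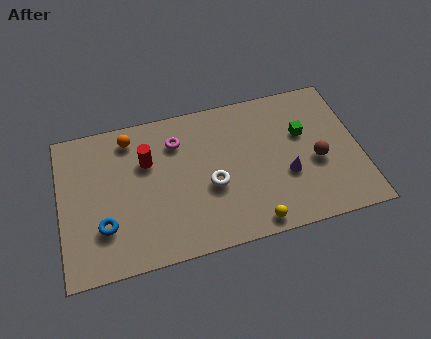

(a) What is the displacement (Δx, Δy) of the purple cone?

(0.8, 2.1)

From the two frames, the purple cone sits at roughly (9.4, 0.8) before and (10.2, 2.9) after.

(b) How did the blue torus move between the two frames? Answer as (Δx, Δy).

(-0.2, 0.8)

The blue torus started near (2.1, 1.5) and ended near (1.9, 2.3).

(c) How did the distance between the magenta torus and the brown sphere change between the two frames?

+5.1

The distance was about 1.6 in the first image and 6.7 in the second, so they moved 5.1 units further apart.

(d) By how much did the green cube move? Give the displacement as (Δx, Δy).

(-1.5, -2.0)

From the two frames, the green cube sits at roughly (12.6, 6.9) before and (11.1, 4.9) after.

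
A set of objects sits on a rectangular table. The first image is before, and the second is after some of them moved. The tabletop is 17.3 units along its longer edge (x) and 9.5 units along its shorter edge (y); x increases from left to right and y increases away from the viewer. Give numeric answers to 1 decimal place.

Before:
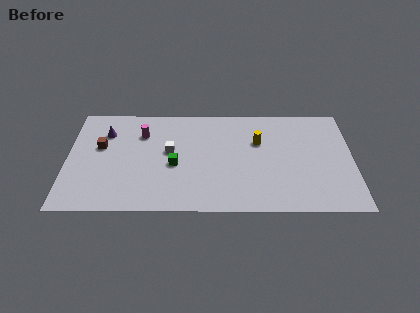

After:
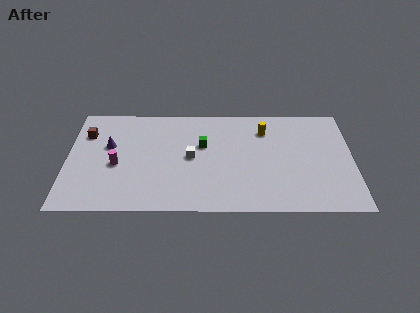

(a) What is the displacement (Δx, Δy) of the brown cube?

(-0.9, 1.2)

From the two frames, the brown cube sits at roughly (2.0, 5.7) before and (1.1, 6.9) after.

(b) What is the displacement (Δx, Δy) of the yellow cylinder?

(0.4, 1.1)

The yellow cylinder was at about (11.6, 6.2) and moved to about (12.0, 7.3).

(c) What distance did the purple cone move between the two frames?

1.2

The purple cone moved from about (2.3, 7.0) to (2.5, 5.8), a distance of √(0.2² + 1.2²) ≈ 1.2.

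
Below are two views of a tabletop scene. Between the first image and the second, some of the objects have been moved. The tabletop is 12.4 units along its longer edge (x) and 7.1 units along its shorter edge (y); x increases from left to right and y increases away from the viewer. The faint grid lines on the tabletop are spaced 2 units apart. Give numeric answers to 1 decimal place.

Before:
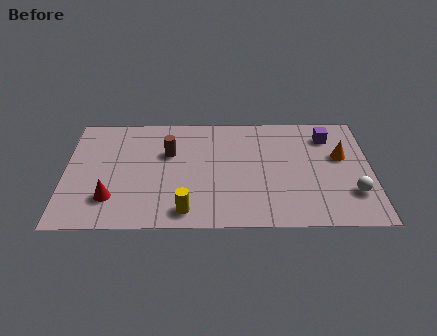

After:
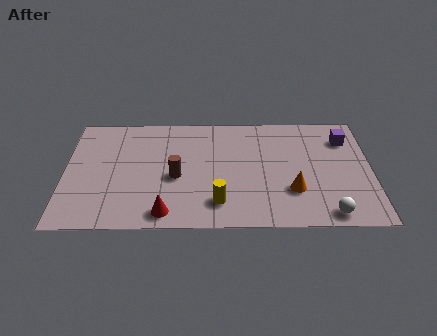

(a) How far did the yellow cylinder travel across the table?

1.4

The yellow cylinder moved from about (4.9, 1.0) to (6.2, 1.5), a distance of √(1.3² + 0.5²) ≈ 1.4.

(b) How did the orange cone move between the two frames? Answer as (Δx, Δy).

(-2.0, -2.1)

From the two frames, the orange cone sits at roughly (11.2, 4.3) before and (9.2, 2.2) after.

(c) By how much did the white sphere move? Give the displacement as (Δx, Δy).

(-1.0, -1.2)

From the two frames, the white sphere sits at roughly (11.6, 2.0) before and (10.6, 0.8) after.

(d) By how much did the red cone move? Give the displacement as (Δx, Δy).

(2.2, -0.9)

The red cone started near (1.9, 1.8) and ended near (4.1, 0.9).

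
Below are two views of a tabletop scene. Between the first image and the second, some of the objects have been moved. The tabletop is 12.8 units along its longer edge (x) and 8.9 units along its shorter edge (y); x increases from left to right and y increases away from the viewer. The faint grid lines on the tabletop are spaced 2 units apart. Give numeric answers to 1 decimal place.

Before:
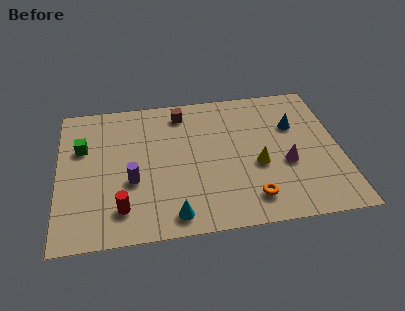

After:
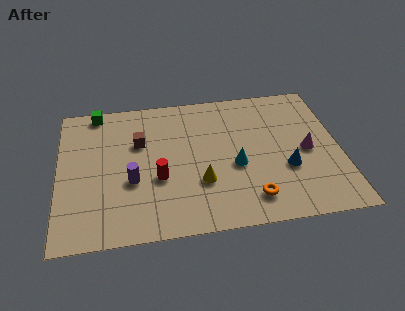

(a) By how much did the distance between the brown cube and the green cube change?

-1.9

Before: roughly 4.9 units apart; after: 3.0. That's 1.9 units closer together.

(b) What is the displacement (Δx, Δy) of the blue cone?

(-0.5, -2.7)

From the two frames, the blue cone sits at roughly (10.8, 5.9) before and (10.3, 3.2) after.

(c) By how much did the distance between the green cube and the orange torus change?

+0.8

They were about 8.6 units apart before and 9.4 after — 0.8 units further apart.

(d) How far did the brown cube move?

2.6

From (5.7, 7.5) to (3.7, 5.8), the brown cube covered √(2.0² + 1.7²) ≈ 2.6 units.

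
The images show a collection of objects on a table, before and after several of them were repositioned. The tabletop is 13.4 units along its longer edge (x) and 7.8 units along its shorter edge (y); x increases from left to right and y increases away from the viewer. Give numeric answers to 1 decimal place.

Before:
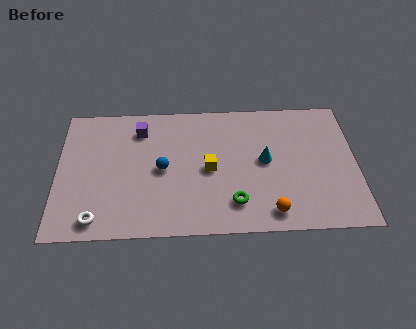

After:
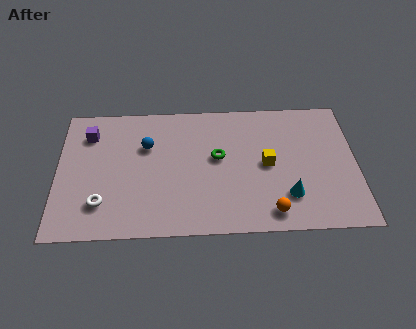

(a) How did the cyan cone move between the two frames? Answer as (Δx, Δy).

(1.0, -2.1)

The cyan cone was at about (9.3, 4.1) and moved to about (10.3, 2.0).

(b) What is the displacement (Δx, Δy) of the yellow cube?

(2.6, 0.2)

From the two frames, the yellow cube sits at roughly (6.8, 3.7) before and (9.4, 3.9) after.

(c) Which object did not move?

the orange sphere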